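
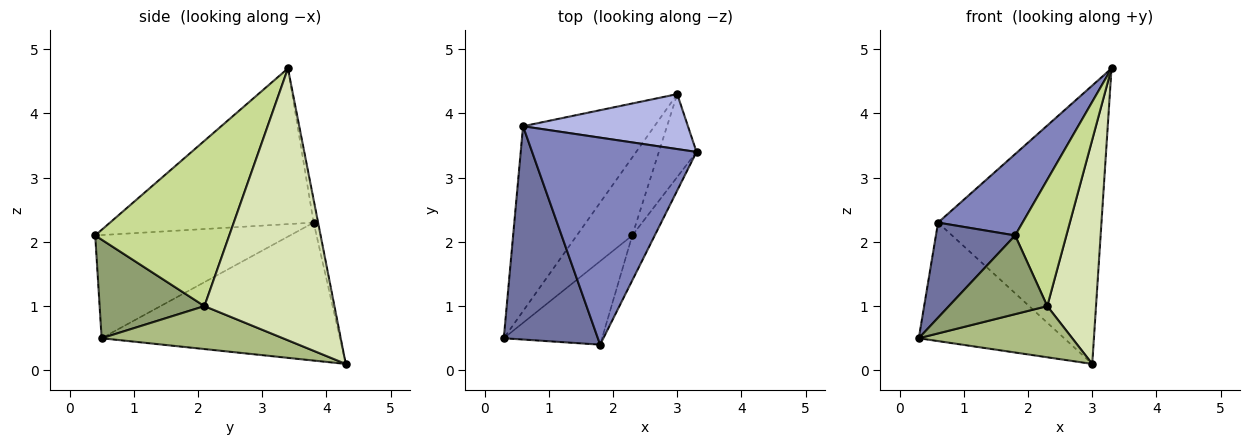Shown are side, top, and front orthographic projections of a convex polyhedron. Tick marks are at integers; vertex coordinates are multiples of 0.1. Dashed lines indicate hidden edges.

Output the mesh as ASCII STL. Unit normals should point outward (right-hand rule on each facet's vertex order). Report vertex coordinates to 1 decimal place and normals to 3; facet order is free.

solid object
 facet normal -0.708 -0.288 0.645
  outer loop
   vertex 0.6 3.8 2.3
   vertex 0.3 0.5 0.5
   vertex 1.8 0.4 2.1
  endloop
 endfacet
 facet normal -0.661 -0.274 0.698
  outer loop
   vertex 0.6 3.8 2.3
   vertex 1.8 0.4 2.1
   vertex 3.3 3.4 4.7
  endloop
 endfacet
 facet normal -0.662 0.404 -0.631
  outer loop
   vertex 0.6 3.8 2.3
   vertex 3.0 4.3 0.1
   vertex 0.3 0.5 0.5
  endloop
 endfacet
 facet normal -0.027 0.981 0.194
  outer loop
   vertex 0.6 3.8 2.3
   vertex 3.3 3.4 4.7
   vertex 3.0 4.3 0.1
  endloop
 endfacet
 facet normal 0.590 -0.554 -0.588
  outer loop
   vertex 2.3 2.1 1.0
   vertex 1.8 0.4 2.1
   vertex 0.3 0.5 0.5
  endloop
 endfacet
 facet normal 0.544 -0.460 -0.702
  outer loop
   vertex 2.3 2.1 1.0
   vertex 0.3 0.5 0.5
   vertex 3.0 4.3 0.1
  endloop
 endfacet
 facet normal 0.927 -0.354 -0.126
  outer loop
   vertex 2.3 2.1 1.0
   vertex 3.3 3.4 4.7
   vertex 1.8 0.4 2.1
  endloop
 endfacet
 facet normal 0.929 -0.348 -0.129
  outer loop
   vertex 2.3 2.1 1.0
   vertex 3.0 4.3 0.1
   vertex 3.3 3.4 4.7
  endloop
 endfacet
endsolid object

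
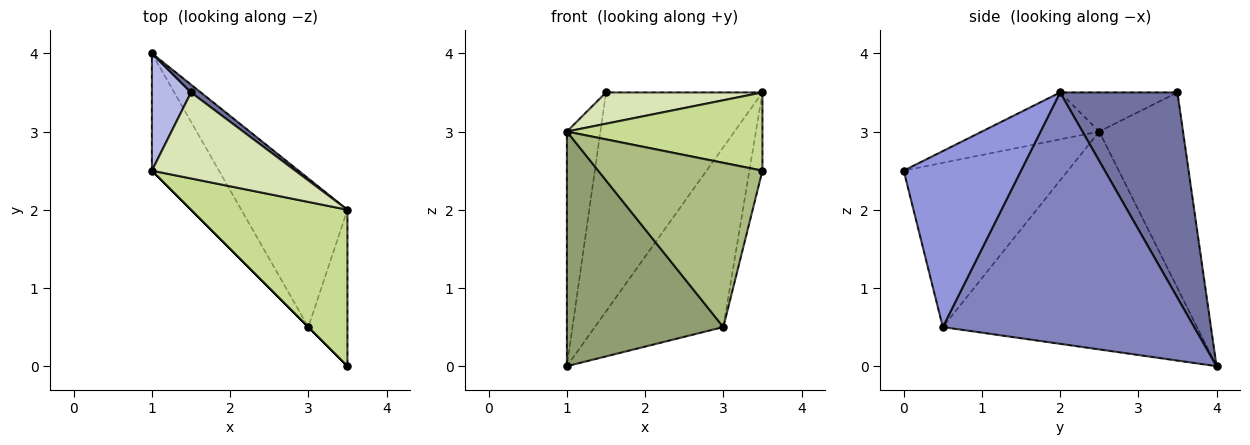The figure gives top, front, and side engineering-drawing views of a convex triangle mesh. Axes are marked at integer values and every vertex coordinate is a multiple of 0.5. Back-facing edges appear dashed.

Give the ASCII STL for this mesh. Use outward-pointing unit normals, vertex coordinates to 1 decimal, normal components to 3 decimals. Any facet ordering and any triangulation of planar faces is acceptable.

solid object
 facet normal 0.600 0.800 0.029
  outer loop
   vertex 3.5 2.0 3.5
   vertex 1.0 4.0 0.0
   vertex 1.5 3.5 3.5
  endloop
 endfacet
 facet normal 0.833 0.426 -0.352
  outer loop
   vertex 3.5 2.0 3.5
   vertex 3.0 0.5 0.5
   vertex 1.0 4.0 0.0
  endloop
 endfacet
 facet normal 0.970 0.108 -0.216
  outer loop
   vertex 3.5 2.0 3.5
   vertex 3.5 0.0 2.5
   vertex 3.0 0.5 0.5
  endloop
 endfacet
 facet normal -0.913 0.365 0.183
  outer loop
   vertex 1.0 2.5 3.0
   vertex 1.5 3.5 3.5
   vertex 1.0 4.0 0.0
  endloop
 endfacet
 facet normal -0.824 -0.507 -0.253
  outer loop
   vertex 1.0 2.5 3.0
   vertex 1.0 4.0 0.0
   vertex 3.0 0.5 0.5
  endloop
 endfacet
 facet normal -0.707 -0.707 0.000
  outer loop
   vertex 1.0 2.5 3.0
   vertex 3.0 0.5 0.5
   vertex 3.5 0.0 2.5
  endloop
 endfacet
 facet normal -0.259 -0.432 0.864
  outer loop
   vertex 1.0 2.5 3.0
   vertex 3.5 0.0 2.5
   vertex 3.5 2.0 3.5
  endloop
 endfacet
 facet normal -0.248 -0.331 0.910
  outer loop
   vertex 1.0 2.5 3.0
   vertex 3.5 2.0 3.5
   vertex 1.5 3.5 3.5
  endloop
 endfacet
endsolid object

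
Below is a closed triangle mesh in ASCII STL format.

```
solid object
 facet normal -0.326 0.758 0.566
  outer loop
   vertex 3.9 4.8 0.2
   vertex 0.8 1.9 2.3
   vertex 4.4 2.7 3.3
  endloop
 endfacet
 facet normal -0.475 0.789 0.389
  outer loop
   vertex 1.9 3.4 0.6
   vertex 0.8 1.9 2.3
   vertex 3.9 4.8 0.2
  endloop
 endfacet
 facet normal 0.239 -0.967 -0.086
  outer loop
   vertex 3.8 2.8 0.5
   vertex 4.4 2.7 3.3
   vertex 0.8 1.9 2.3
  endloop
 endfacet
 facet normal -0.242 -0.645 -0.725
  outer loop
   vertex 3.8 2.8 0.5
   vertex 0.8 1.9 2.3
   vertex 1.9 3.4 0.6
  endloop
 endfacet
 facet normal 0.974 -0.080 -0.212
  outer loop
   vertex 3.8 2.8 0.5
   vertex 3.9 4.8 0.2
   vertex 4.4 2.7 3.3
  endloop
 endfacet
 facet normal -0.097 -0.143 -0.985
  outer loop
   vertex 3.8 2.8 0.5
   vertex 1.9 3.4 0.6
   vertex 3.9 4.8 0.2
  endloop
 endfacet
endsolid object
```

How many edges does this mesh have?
9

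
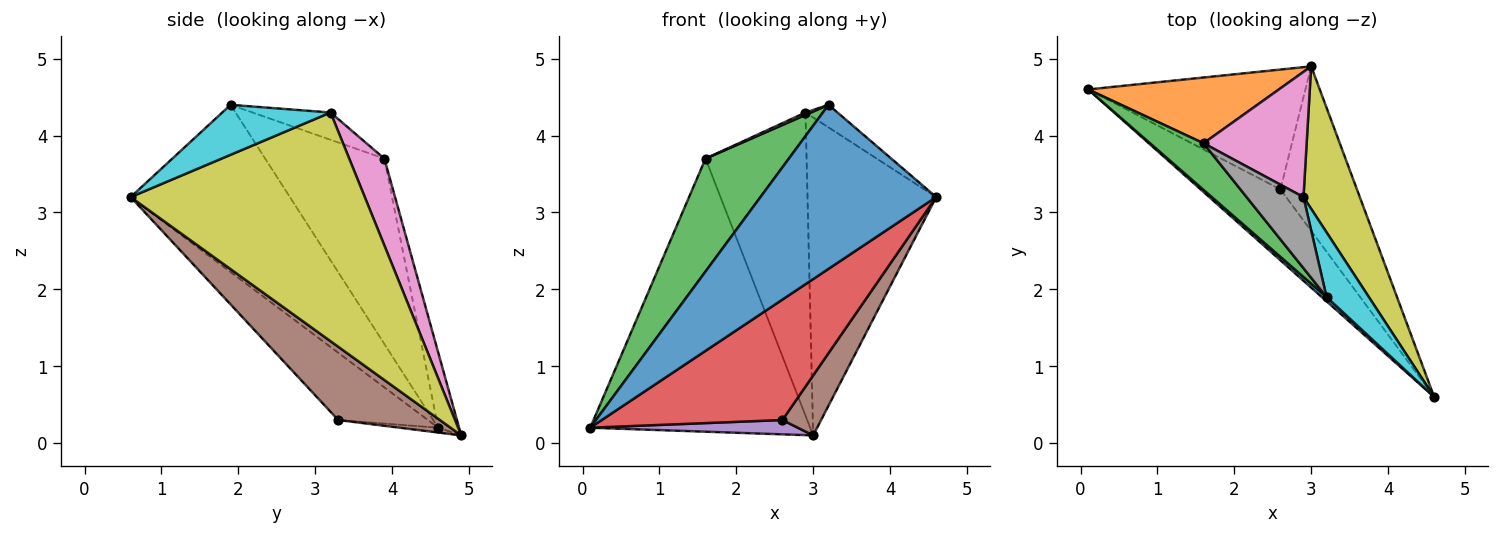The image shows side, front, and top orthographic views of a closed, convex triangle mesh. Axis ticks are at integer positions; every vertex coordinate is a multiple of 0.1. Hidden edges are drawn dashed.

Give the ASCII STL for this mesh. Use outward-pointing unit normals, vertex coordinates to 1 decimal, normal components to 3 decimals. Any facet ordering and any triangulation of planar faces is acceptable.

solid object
 facet normal -0.671 -0.741 0.019
  outer loop
   vertex 3.2 1.9 4.4
   vertex 0.1 4.6 0.2
   vertex 4.6 0.6 3.2
  endloop
 endfacet
 facet normal -0.092 0.968 0.233
  outer loop
   vertex 1.6 3.9 3.7
   vertex 3.0 4.9 0.1
   vertex 0.1 4.6 0.2
  endloop
 endfacet
 facet normal -0.798 -0.557 0.230
  outer loop
   vertex 1.6 3.9 3.7
   vertex 0.1 4.6 0.2
   vertex 3.2 1.9 4.4
  endloop
 endfacet
 facet normal -0.393 -0.792 -0.466
  outer loop
   vertex 2.6 3.3 0.3
   vertex 4.6 0.6 3.2
   vertex 0.1 4.6 0.2
  endloop
 endfacet
 facet normal -0.022 -0.119 -0.993
  outer loop
   vertex 2.6 3.3 0.3
   vertex 0.1 4.6 0.2
   vertex 3.0 4.9 0.1
  endloop
 endfacet
 facet normal 0.669 -0.255 -0.698
  outer loop
   vertex 2.6 3.3 0.3
   vertex 3.0 4.9 0.1
   vertex 4.6 0.6 3.2
  endloop
 endfacet
 facet normal 0.306 0.880 0.363
  outer loop
   vertex 2.9 3.2 4.3
   vertex 3.0 4.9 0.1
   vertex 1.6 3.9 3.7
  endloop
 endfacet
 facet normal -0.432 -0.030 0.901
  outer loop
   vertex 2.9 3.2 4.3
   vertex 1.6 3.9 3.7
   vertex 3.2 1.9 4.4
  endloop
 endfacet
 facet normal 0.857 0.471 0.211
  outer loop
   vertex 2.9 3.2 4.3
   vertex 4.6 0.6 3.2
   vertex 3.0 4.9 0.1
  endloop
 endfacet
 facet normal 0.745 0.220 0.630
  outer loop
   vertex 2.9 3.2 4.3
   vertex 3.2 1.9 4.4
   vertex 4.6 0.6 3.2
  endloop
 endfacet
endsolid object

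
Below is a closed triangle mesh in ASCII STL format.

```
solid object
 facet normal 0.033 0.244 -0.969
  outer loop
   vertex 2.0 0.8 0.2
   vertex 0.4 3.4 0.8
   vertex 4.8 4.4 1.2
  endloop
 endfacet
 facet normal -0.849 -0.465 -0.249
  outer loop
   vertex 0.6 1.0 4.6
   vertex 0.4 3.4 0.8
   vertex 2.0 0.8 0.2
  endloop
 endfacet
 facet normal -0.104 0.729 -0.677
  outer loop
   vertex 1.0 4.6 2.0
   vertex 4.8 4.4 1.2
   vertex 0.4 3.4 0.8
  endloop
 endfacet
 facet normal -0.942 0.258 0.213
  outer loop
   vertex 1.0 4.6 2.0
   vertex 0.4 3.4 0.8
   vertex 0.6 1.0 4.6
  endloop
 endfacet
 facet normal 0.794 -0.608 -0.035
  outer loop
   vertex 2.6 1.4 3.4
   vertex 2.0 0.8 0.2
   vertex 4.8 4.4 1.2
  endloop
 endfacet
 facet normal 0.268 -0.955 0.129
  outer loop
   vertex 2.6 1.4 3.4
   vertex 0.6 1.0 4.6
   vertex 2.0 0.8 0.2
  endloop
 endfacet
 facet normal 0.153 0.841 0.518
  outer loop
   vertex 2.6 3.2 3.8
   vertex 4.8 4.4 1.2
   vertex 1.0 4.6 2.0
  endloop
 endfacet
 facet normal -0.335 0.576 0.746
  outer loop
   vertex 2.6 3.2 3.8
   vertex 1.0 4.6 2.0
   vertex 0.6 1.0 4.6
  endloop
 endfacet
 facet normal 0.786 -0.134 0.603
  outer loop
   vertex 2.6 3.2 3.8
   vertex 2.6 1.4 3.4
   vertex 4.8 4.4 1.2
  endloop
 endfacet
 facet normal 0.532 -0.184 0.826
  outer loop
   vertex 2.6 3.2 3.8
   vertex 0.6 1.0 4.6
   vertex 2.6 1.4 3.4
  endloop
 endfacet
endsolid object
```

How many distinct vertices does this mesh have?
7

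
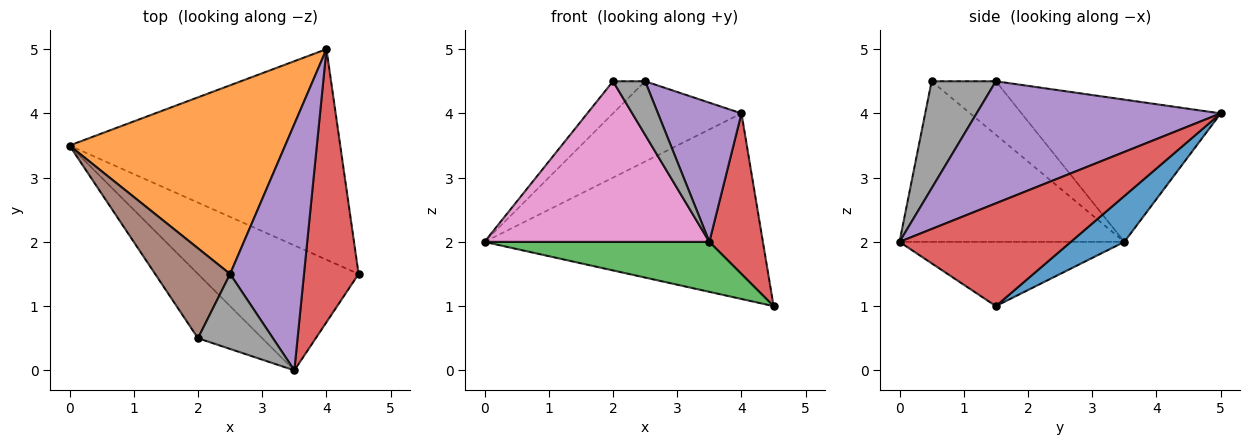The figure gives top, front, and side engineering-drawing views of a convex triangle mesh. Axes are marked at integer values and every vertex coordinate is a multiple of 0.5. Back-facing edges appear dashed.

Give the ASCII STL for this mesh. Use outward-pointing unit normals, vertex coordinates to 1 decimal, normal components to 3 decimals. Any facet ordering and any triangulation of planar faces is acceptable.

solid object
 facet normal 0.126 0.656 -0.744
  outer loop
   vertex 4.0 5.0 4.0
   vertex 4.5 1.5 1.0
   vertex 0.0 3.5 2.0
  endloop
 endfacet
 facet normal -0.519 0.335 0.787
  outer loop
   vertex 2.5 1.5 4.5
   vertex 4.0 5.0 4.0
   vertex 0.0 3.5 2.0
  endloop
 endfacet
 facet normal -0.348 -0.348 -0.870
  outer loop
   vertex 3.5 0.0 2.0
   vertex 0.0 3.5 2.0
   vertex 4.5 1.5 1.0
  endloop
 endfacet
 facet normal 0.851 -0.266 0.452
  outer loop
   vertex 3.5 0.0 2.0
   vertex 4.5 1.5 1.0
   vertex 4.0 5.0 4.0
  endloop
 endfacet
 facet normal 0.821 -0.281 0.497
  outer loop
   vertex 3.5 0.0 2.0
   vertex 4.0 5.0 4.0
   vertex 2.5 1.5 4.5
  endloop
 endfacet
 facet normal -0.558 0.279 0.781
  outer loop
   vertex 2.0 0.5 4.5
   vertex 2.5 1.5 4.5
   vertex 0.0 3.5 2.0
  endloop
 endfacet
 facet normal -0.680 -0.680 -0.272
  outer loop
   vertex 2.0 0.5 4.5
   vertex 0.0 3.5 2.0
   vertex 3.5 0.0 2.0
  endloop
 endfacet
 facet normal 0.758 -0.379 0.531
  outer loop
   vertex 2.0 0.5 4.5
   vertex 3.5 0.0 2.0
   vertex 2.5 1.5 4.5
  endloop
 endfacet
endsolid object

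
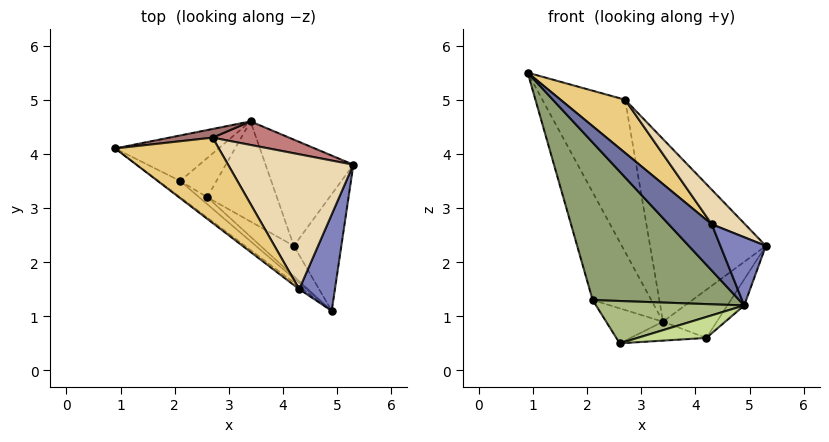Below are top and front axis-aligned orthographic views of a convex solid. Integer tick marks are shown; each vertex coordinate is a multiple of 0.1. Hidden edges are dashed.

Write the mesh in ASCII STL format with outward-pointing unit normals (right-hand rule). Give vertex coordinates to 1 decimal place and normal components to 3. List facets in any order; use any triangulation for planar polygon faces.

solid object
 facet normal -0.630 -0.775 -0.045
  outer loop
   vertex 4.3 1.5 2.7
   vertex 0.9 4.1 5.5
   vertex 4.9 1.1 1.2
  endloop
 endfacet
 facet normal 0.856 -0.299 0.422
  outer loop
   vertex 4.3 1.5 2.7
   vertex 4.9 1.1 1.2
   vertex 5.3 3.8 2.3
  endloop
 endfacet
 facet normal -0.669 0.685 -0.289
  outer loop
   vertex 2.1 3.5 1.3
   vertex 0.9 4.1 5.5
   vertex 3.4 4.6 0.9
  endloop
 endfacet
 facet normal -0.621 0.522 -0.584
  outer loop
   vertex 2.1 3.5 1.3
   vertex 3.4 4.6 0.9
   vertex 2.6 3.2 0.5
  endloop
 endfacet
 facet normal -0.650 -0.756 -0.078
  outer loop
   vertex 2.1 3.5 1.3
   vertex 4.9 1.1 1.2
   vertex 0.9 4.1 5.5
  endloop
 endfacet
 facet normal -0.648 -0.751 -0.123
  outer loop
   vertex 2.1 3.5 1.3
   vertex 2.6 3.2 0.5
   vertex 4.9 1.1 1.2
  endloop
 endfacet
 facet normal -0.259 -0.549 -0.795
  outer loop
   vertex 4.2 2.3 0.6
   vertex 4.9 1.1 1.2
   vertex 2.6 3.2 0.5
  endloop
 endfacet
 facet normal 0.164 0.183 -0.969
  outer loop
   vertex 4.2 2.3 0.6
   vertex 2.6 3.2 0.5
   vertex 3.4 4.6 0.9
  endloop
 endfacet
 facet normal 0.771 0.139 -0.622
  outer loop
   vertex 4.2 2.3 0.6
   vertex 5.3 3.8 2.3
   vertex 4.9 1.1 1.2
  endloop
 endfacet
 facet normal 0.645 0.315 -0.696
  outer loop
   vertex 4.2 2.3 0.6
   vertex 3.4 4.6 0.9
   vertex 5.3 3.8 2.3
  endloop
 endfacet
 facet normal 0.283 -0.507 0.814
  outer loop
   vertex 2.7 4.3 5.0
   vertex 0.9 4.1 5.5
   vertex 4.3 1.5 2.7
  endloop
 endfacet
 facet normal 0.692 -0.179 0.699
  outer loop
   vertex 2.7 4.3 5.0
   vertex 4.3 1.5 2.7
   vertex 5.3 3.8 2.3
  endloop
 endfacet
 facet normal -0.095 0.994 0.057
  outer loop
   vertex 2.7 4.3 5.0
   vertex 3.4 4.6 0.9
   vertex 0.9 4.1 5.5
  endloop
 endfacet
 facet normal 0.308 0.944 0.122
  outer loop
   vertex 2.7 4.3 5.0
   vertex 5.3 3.8 2.3
   vertex 3.4 4.6 0.9
  endloop
 endfacet
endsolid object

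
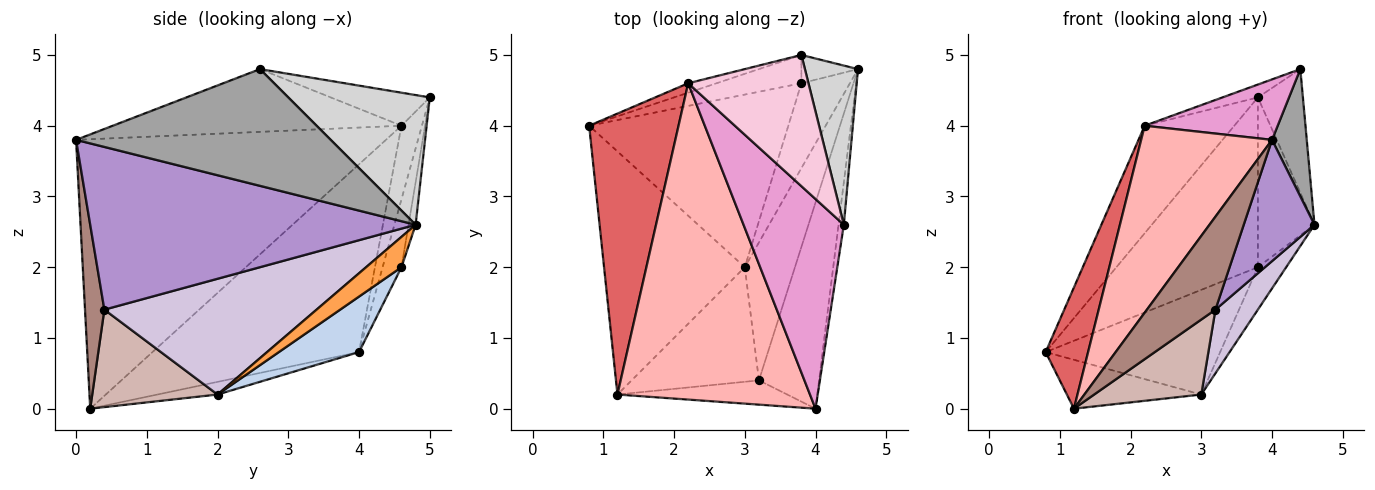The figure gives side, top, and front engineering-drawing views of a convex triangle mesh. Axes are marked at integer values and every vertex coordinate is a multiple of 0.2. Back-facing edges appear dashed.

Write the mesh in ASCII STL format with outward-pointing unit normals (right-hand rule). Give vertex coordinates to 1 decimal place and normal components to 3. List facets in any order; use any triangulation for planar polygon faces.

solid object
 facet normal -0.222 0.971 -0.085
  outer loop
   vertex 2.2 4.6 4.0
   vertex 3.8 5.0 4.4
   vertex 0.8 4.0 0.8
  endloop
 endfacet
 facet normal 0.232 0.504 -0.832
  outer loop
   vertex 3.8 4.6 2.0
   vertex 3.0 2.0 0.2
   vertex 0.8 4.0 0.8
  endloop
 endfacet
 facet normal 0.488 0.390 -0.781
  outer loop
   vertex 3.8 4.6 2.0
   vertex 4.6 4.8 2.6
   vertex 3.0 2.0 0.2
  endloop
 endfacet
 facet normal -0.130 0.978 -0.163
  outer loop
   vertex 3.8 4.6 2.0
   vertex 0.8 4.0 0.8
   vertex 3.8 5.0 4.4
  endloop
 endfacet
 facet normal -0.122 0.979 -0.163
  outer loop
   vertex 3.8 4.6 2.0
   vertex 3.8 5.0 4.4
   vertex 4.6 4.8 2.6
  endloop
 endfacet
 facet normal -0.088 0.196 -0.977
  outer loop
   vertex 1.2 0.2 0.0
   vertex 0.8 4.0 0.8
   vertex 3.0 2.0 0.2
  endloop
 endfacet
 facet normal -0.888 -0.182 0.423
  outer loop
   vertex 1.2 0.2 0.0
   vertex 2.2 4.6 4.0
   vertex 0.8 4.0 0.8
  endloop
 endfacet
 facet normal -0.769 -0.325 0.550
  outer loop
   vertex 1.2 0.2 0.0
   vertex 4.0 0.0 3.8
   vertex 2.2 4.6 4.0
  endloop
 endfacet
 facet normal 0.919 -0.200 -0.340
  outer loop
   vertex 3.2 0.4 1.4
   vertex 4.6 4.8 2.6
   vertex 4.0 0.0 3.8
  endloop
 endfacet
 facet normal 0.902 -0.180 -0.391
  outer loop
   vertex 3.2 0.4 1.4
   vertex 3.0 2.0 0.2
   vertex 4.6 4.8 2.6
  endloop
 endfacet
 facet normal 0.264 -0.933 -0.243
  outer loop
   vertex 3.2 0.4 1.4
   vertex 4.0 0.0 3.8
   vertex 1.2 0.2 0.0
  endloop
 endfacet
 facet normal 0.539 -0.461 -0.705
  outer loop
   vertex 3.2 0.4 1.4
   vertex 1.2 0.2 0.0
   vertex 3.0 2.0 0.2
  endloop
 endfacet
 facet normal -0.515 -0.237 0.823
  outer loop
   vertex 4.4 2.6 4.8
   vertex 2.2 4.6 4.0
   vertex 4.0 0.0 3.8
  endloop
 endfacet
 facet normal -0.264 0.094 0.960
  outer loop
   vertex 4.4 2.6 4.8
   vertex 3.8 5.0 4.4
   vertex 2.2 4.6 4.0
  endloop
 endfacet
 facet normal 0.990 -0.135 -0.045
  outer loop
   vertex 4.4 2.6 4.8
   vertex 4.0 0.0 3.8
   vertex 4.6 4.8 2.6
  endloop
 endfacet
 facet normal 0.888 0.282 0.363
  outer loop
   vertex 4.4 2.6 4.8
   vertex 4.6 4.8 2.6
   vertex 3.8 5.0 4.4
  endloop
 endfacet
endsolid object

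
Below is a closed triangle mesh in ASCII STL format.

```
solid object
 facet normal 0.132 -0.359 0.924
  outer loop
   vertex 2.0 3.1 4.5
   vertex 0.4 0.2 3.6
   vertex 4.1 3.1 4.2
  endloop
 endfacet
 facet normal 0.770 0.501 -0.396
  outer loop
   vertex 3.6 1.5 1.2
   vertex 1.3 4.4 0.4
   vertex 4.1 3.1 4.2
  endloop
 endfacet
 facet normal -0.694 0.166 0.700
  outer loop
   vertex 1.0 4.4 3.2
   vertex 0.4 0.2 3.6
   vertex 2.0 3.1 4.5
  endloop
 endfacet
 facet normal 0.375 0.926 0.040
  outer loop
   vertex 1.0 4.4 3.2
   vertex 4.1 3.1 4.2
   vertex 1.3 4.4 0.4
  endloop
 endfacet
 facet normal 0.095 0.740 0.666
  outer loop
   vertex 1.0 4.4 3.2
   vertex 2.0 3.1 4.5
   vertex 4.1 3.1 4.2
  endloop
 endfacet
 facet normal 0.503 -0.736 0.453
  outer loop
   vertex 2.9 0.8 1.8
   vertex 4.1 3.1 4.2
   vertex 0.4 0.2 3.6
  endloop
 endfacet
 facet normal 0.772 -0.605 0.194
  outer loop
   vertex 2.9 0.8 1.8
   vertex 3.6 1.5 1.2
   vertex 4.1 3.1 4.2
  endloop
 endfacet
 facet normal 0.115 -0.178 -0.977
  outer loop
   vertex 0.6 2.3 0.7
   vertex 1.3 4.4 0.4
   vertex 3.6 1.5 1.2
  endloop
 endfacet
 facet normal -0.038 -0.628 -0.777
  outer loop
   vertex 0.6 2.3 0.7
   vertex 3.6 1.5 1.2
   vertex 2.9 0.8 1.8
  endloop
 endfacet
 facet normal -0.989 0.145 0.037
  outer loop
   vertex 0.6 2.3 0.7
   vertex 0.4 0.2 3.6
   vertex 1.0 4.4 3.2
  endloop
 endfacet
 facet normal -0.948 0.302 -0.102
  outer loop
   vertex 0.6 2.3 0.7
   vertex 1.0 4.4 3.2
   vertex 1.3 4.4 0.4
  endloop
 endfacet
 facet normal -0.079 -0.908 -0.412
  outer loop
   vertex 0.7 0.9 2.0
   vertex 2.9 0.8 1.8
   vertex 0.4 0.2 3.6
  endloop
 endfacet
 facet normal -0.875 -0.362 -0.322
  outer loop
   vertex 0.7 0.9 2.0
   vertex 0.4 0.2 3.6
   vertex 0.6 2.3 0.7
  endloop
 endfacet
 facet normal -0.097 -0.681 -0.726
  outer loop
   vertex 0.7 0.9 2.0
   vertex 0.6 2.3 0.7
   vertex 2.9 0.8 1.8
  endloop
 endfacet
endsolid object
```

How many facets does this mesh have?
14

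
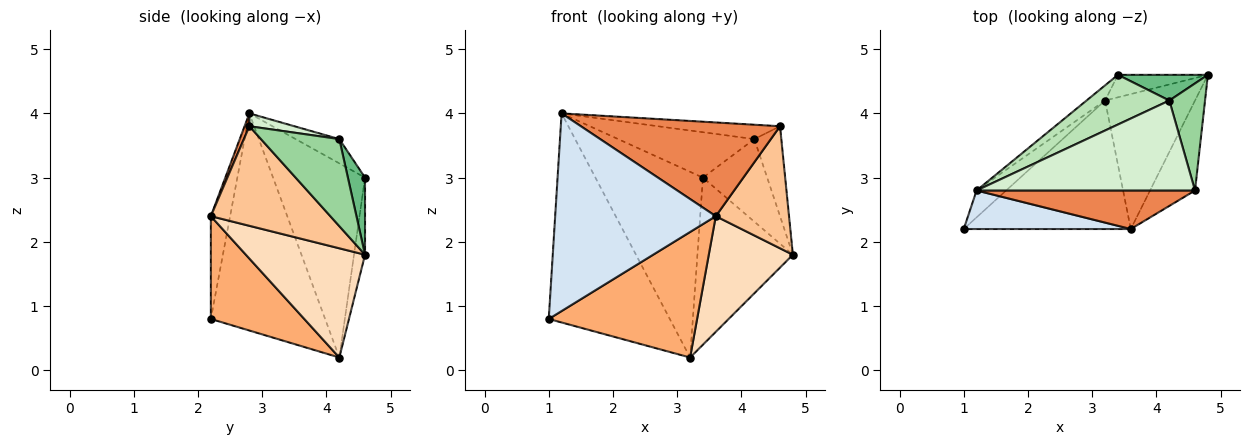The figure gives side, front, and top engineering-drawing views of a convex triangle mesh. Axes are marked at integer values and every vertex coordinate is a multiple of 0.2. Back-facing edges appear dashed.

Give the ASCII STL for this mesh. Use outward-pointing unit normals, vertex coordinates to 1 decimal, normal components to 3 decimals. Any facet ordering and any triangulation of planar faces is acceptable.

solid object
 facet normal -0.114 0.985 -0.133
  outer loop
   vertex 3.2 4.2 0.2
   vertex 3.4 4.6 3.0
   vertex 4.8 4.6 1.8
  endloop
 endfacet
 facet normal -0.684 0.724 -0.093
  outer loop
   vertex 3.2 4.2 0.2
   vertex 1.0 2.2 0.8
   vertex 1.2 2.8 4.0
  endloop
 endfacet
 facet normal -0.649 0.758 -0.062
  outer loop
   vertex 3.2 4.2 0.2
   vertex 1.2 2.8 4.0
   vertex 3.4 4.6 3.0
  endloop
 endfacet
 facet normal -0.117 -0.975 0.190
  outer loop
   vertex 3.6 2.2 2.4
   vertex 1.2 2.8 4.0
   vertex 1.0 2.2 0.8
  endloop
 endfacet
 facet normal 0.022 -0.925 0.380
  outer loop
   vertex 3.6 2.2 2.4
   vertex 4.6 2.8 3.8
   vertex 1.2 2.8 4.0
  endloop
 endfacet
 facet normal 0.403 -0.640 -0.655
  outer loop
   vertex 3.6 2.2 2.4
   vertex 1.0 2.2 0.8
   vertex 3.2 4.2 0.2
  endloop
 endfacet
 facet normal 0.796 -0.488 -0.359
  outer loop
   vertex 3.6 2.2 2.4
   vertex 4.8 4.6 1.8
   vertex 4.6 2.8 3.8
  endloop
 endfacet
 facet normal 0.678 -0.478 -0.558
  outer loop
   vertex 3.6 2.2 2.4
   vertex 3.2 4.2 0.2
   vertex 4.8 4.6 1.8
  endloop
 endfacet
 facet normal 0.247 0.925 0.288
  outer loop
   vertex 4.2 4.2 3.6
   vertex 4.8 4.6 1.8
   vertex 3.4 4.6 3.0
  endloop
 endfacet
 facet normal 0.882 0.304 0.361
  outer loop
   vertex 4.2 4.2 3.6
   vertex 4.6 2.8 3.8
   vertex 4.8 4.6 1.8
  endloop
 endfacet
 facet normal -0.211 0.659 0.722
  outer loop
   vertex 4.2 4.2 3.6
   vertex 3.4 4.6 3.0
   vertex 1.2 2.8 4.0
  endloop
 endfacet
 facet normal 0.058 0.157 0.986
  outer loop
   vertex 4.2 4.2 3.6
   vertex 1.2 2.8 4.0
   vertex 4.6 2.8 3.8
  endloop
 endfacet
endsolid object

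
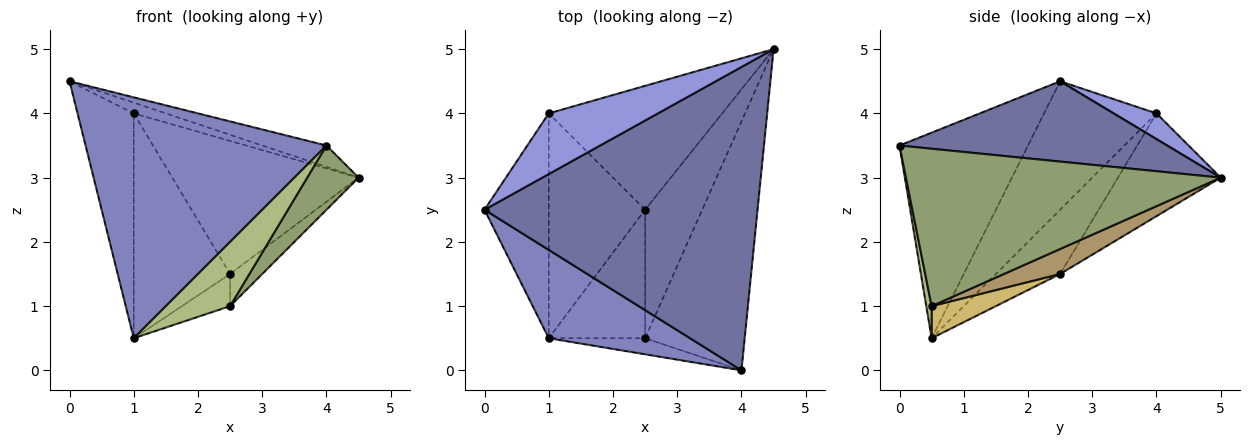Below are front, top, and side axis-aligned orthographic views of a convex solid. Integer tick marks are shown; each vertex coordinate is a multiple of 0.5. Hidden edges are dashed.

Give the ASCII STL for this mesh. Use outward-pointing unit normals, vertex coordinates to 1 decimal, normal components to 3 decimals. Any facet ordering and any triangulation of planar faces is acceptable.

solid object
 facet normal 0.282 0.068 0.957
  outer loop
   vertex 4.0 0.0 3.5
   vertex 4.5 5.0 3.0
   vertex 0.0 2.5 4.5
  endloop
 endfacet
 facet normal -0.448 -0.840 0.308
  outer loop
   vertex 1.0 0.5 0.5
   vertex 4.0 0.0 3.5
   vertex 0.0 2.5 4.5
  endloop
 endfacet
 facet normal 0.226 0.169 0.959
  outer loop
   vertex 1.0 4.0 4.0
   vertex 0.0 2.5 4.5
   vertex 4.5 5.0 3.0
  endloop
 endfacet
 facet normal -0.816 0.408 -0.408
  outer loop
   vertex 1.0 4.0 4.0
   vertex 1.0 0.5 0.5
   vertex 0.0 2.5 4.5
  endloop
 endfacet
 facet normal 0.837 -0.137 -0.530
  outer loop
   vertex 2.5 0.5 1.0
   vertex 4.5 5.0 3.0
   vertex 4.0 0.0 3.5
  endloop
 endfacet
 facet normal 0.081 -0.967 -0.242
  outer loop
   vertex 2.5 0.5 1.0
   vertex 4.0 0.0 3.5
   vertex 1.0 0.5 0.5
  endloop
 endfacet
 facet normal -0.374 0.679 -0.632
  outer loop
   vertex 2.5 2.5 1.5
   vertex 1.0 4.0 4.0
   vertex 4.5 5.0 3.0
  endloop
 endfacet
 facet normal -0.426 0.640 -0.640
  outer loop
   vertex 2.5 2.5 1.5
   vertex 1.0 0.5 0.5
   vertex 1.0 4.0 4.0
  endloop
 endfacet
 facet normal 0.391 0.223 -0.893
  outer loop
   vertex 2.5 2.5 1.5
   vertex 4.5 5.0 3.0
   vertex 2.5 0.5 1.0
  endloop
 endfacet
 facet normal 0.308 0.231 -0.923
  outer loop
   vertex 2.5 2.5 1.5
   vertex 2.5 0.5 1.0
   vertex 1.0 0.5 0.5
  endloop
 endfacet
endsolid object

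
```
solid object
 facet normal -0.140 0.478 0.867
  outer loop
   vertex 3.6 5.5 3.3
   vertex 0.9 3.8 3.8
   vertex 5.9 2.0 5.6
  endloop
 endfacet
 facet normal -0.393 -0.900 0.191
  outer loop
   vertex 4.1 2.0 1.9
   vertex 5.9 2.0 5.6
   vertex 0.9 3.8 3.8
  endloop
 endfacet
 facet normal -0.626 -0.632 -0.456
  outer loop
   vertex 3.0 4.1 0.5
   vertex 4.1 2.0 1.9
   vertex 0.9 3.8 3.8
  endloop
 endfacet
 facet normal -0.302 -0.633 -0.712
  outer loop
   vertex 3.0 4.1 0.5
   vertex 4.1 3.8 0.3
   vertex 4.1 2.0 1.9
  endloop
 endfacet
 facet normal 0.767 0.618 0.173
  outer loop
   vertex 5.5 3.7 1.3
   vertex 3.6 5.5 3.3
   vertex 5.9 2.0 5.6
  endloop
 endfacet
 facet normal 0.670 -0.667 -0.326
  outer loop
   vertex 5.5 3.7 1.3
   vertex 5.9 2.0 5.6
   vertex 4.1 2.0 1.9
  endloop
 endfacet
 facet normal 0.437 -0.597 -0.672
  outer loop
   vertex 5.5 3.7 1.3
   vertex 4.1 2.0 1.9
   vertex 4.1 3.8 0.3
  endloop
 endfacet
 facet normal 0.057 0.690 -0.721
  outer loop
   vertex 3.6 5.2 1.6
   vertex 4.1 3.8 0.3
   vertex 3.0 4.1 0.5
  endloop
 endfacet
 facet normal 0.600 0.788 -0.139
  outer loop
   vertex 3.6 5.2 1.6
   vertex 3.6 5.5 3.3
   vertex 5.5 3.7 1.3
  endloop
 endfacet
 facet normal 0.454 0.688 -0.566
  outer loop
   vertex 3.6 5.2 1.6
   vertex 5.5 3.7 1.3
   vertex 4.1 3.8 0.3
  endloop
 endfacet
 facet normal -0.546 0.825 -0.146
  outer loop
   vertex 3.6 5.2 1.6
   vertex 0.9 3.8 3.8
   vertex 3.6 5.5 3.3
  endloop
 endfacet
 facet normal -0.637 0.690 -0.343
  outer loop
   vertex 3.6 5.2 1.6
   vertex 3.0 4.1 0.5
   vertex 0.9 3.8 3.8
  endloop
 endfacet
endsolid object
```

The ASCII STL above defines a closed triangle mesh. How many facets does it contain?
12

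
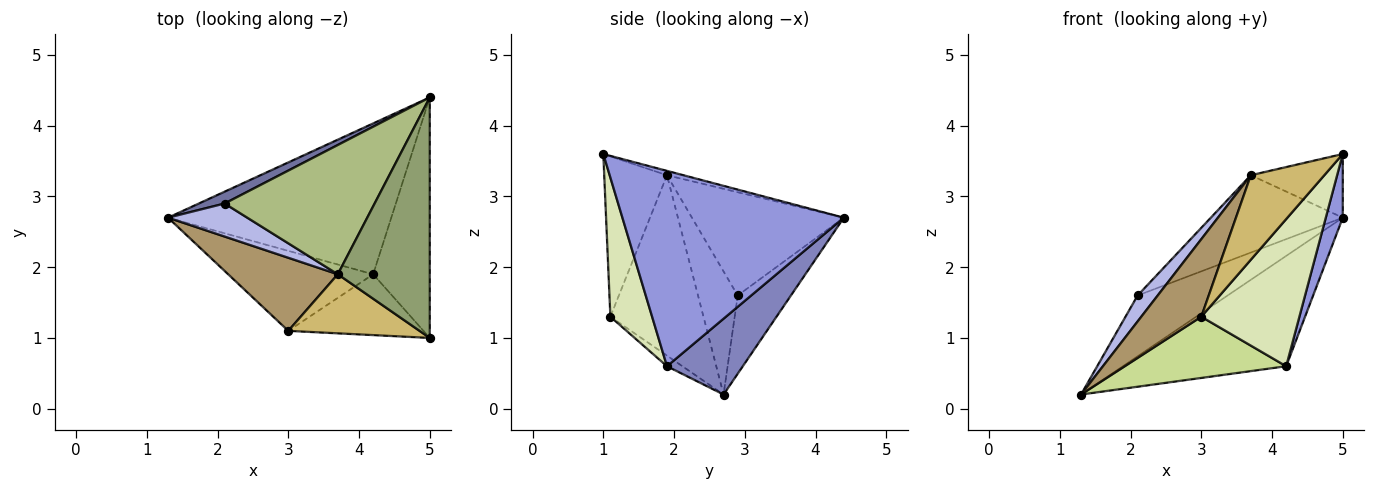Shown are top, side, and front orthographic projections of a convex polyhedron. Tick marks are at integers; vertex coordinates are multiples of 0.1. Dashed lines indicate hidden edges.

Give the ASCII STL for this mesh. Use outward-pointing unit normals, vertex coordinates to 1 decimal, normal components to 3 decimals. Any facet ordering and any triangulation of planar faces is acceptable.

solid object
 facet normal -0.502 0.849 0.166
  outer loop
   vertex 2.1 2.9 1.6
   vertex 5.0 4.4 2.7
   vertex 1.3 2.7 0.2
  endloop
 endfacet
 facet normal 0.264 0.569 -0.778
  outer loop
   vertex 4.2 1.9 0.6
   vertex 1.3 2.7 0.2
   vertex 5.0 4.4 2.7
  endloop
 endfacet
 facet normal 0.958 -0.073 -0.277
  outer loop
   vertex 4.2 1.9 0.6
   vertex 5.0 4.4 2.7
   vertex 5.0 1.0 3.6
  endloop
 endfacet
 facet normal -0.774 -0.391 0.498
  outer loop
   vertex 3.7 1.9 3.3
   vertex 2.1 2.9 1.6
   vertex 1.3 2.7 0.2
  endloop
 endfacet
 facet normal -0.046 0.256 0.966
  outer loop
   vertex 3.7 1.9 3.3
   vertex 5.0 1.0 3.6
   vertex 5.0 4.4 2.7
  endloop
 endfacet
 facet normal -0.509 0.442 0.739
  outer loop
   vertex 3.7 1.9 3.3
   vertex 5.0 4.4 2.7
   vertex 2.1 2.9 1.6
  endloop
 endfacet
 facet normal -0.058 -0.607 -0.793
  outer loop
   vertex 3.0 1.1 1.3
   vertex 1.3 2.7 0.2
   vertex 4.2 1.9 0.6
  endloop
 endfacet
 facet normal 0.366 -0.860 -0.356
  outer loop
   vertex 3.0 1.1 1.3
   vertex 4.2 1.9 0.6
   vertex 5.0 1.0 3.6
  endloop
 endfacet
 facet normal -0.748 -0.482 0.455
  outer loop
   vertex 3.0 1.1 1.3
   vertex 3.7 1.9 3.3
   vertex 1.3 2.7 0.2
  endloop
 endfacet
 facet normal -0.573 -0.672 0.469
  outer loop
   vertex 3.0 1.1 1.3
   vertex 5.0 1.0 3.6
   vertex 3.7 1.9 3.3
  endloop
 endfacet
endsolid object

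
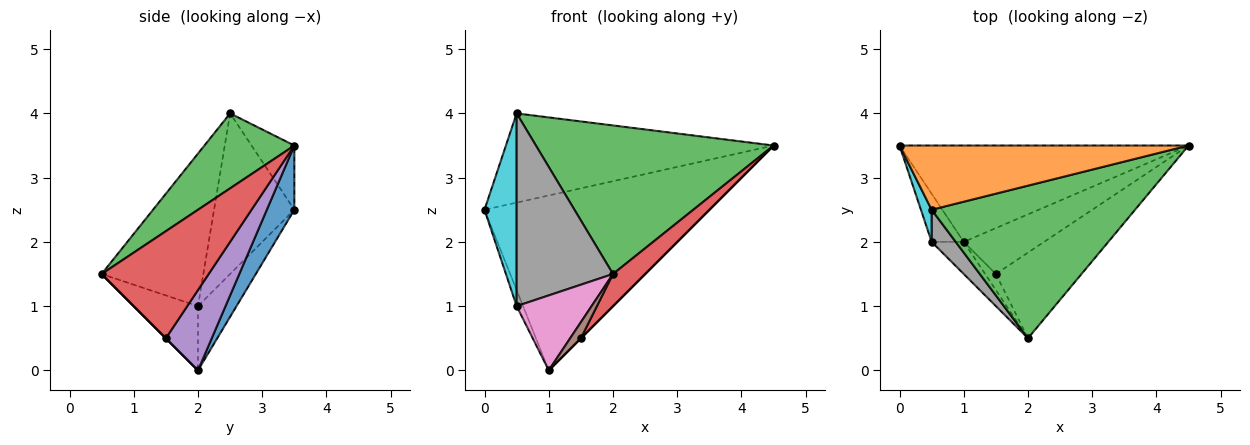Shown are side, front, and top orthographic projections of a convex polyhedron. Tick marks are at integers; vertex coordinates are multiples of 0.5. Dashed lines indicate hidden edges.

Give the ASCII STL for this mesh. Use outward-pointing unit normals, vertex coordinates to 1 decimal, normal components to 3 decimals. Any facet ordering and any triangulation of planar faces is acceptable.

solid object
 facet normal 0.107 0.871 -0.480
  outer loop
   vertex 1.0 2.0 0.0
   vertex 0.0 3.5 2.5
   vertex 4.5 3.5 3.5
  endloop
 endfacet
 facet normal -0.129 0.805 0.579
  outer loop
   vertex 0.5 2.5 4.0
   vertex 4.5 3.5 3.5
   vertex 0.0 3.5 2.5
  endloop
 endfacet
 facet normal 0.255 -0.675 0.693
  outer loop
   vertex 0.5 2.5 4.0
   vertex 2.0 0.5 1.5
   vertex 4.5 3.5 3.5
  endloop
 endfacet
 facet normal 0.760 -0.228 -0.608
  outer loop
   vertex 1.5 1.5 0.5
   vertex 4.5 3.5 3.5
   vertex 2.0 0.5 1.5
  endloop
 endfacet
 facet normal 0.707 0.000 -0.707
  outer loop
   vertex 1.5 1.5 0.5
   vertex 1.0 2.0 0.0
   vertex 4.5 3.5 3.5
  endloop
 endfacet
 facet normal 0.000 -0.707 -0.707
  outer loop
   vertex 1.5 1.5 0.5
   vertex 2.0 0.5 1.5
   vertex 1.0 2.0 0.0
  endloop
 endfacet
 facet normal -0.619 -0.722 -0.309
  outer loop
   vertex 0.5 2.0 1.0
   vertex 1.0 2.0 0.0
   vertex 2.0 0.5 1.5
  endloop
 endfacet
 facet normal -0.721 -0.683 0.114
  outer loop
   vertex 0.5 2.0 1.0
   vertex 2.0 0.5 1.5
   vertex 0.5 2.5 4.0
  endloop
 endfacet
 facet normal -0.885 0.147 -0.442
  outer loop
   vertex 0.5 2.0 1.0
   vertex 0.0 3.5 2.5
   vertex 1.0 2.0 0.0
  endloop
 endfacet
 facet normal -0.927 -0.371 0.062
  outer loop
   vertex 0.5 2.0 1.0
   vertex 0.5 2.5 4.0
   vertex 0.0 3.5 2.5
  endloop
 endfacet
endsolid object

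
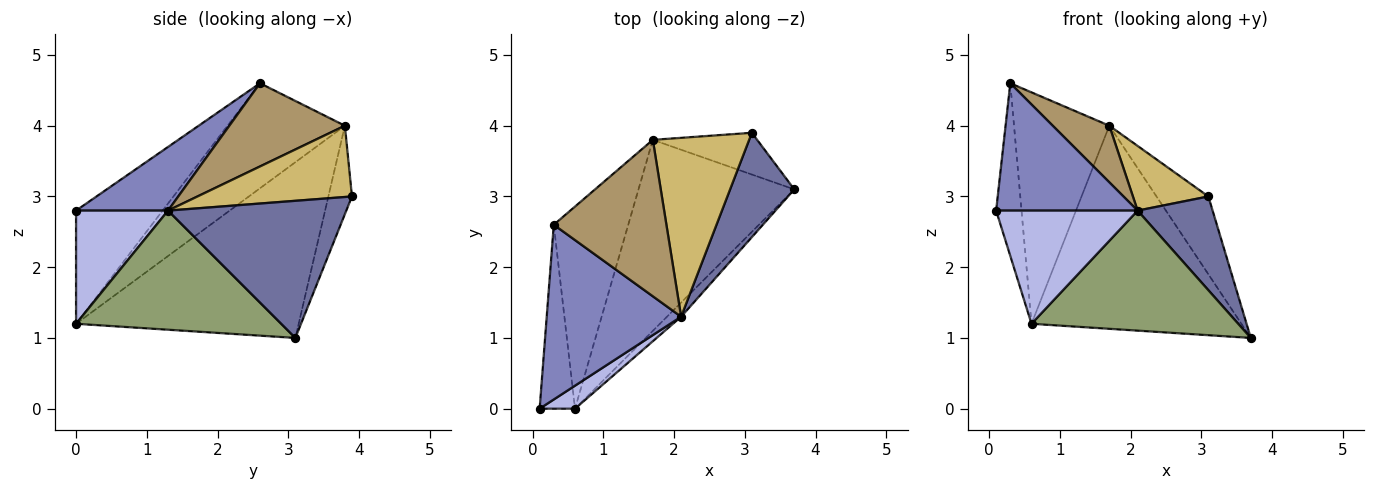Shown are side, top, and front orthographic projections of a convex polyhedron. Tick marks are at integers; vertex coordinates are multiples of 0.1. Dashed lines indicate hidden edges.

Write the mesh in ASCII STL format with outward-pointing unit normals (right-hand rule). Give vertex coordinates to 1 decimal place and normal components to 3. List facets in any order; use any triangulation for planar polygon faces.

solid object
 facet normal 0.846 -0.356 0.396
  outer loop
   vertex 2.1 1.3 2.8
   vertex 3.7 3.1 1.0
   vertex 3.1 3.9 3.0
  endloop
 endfacet
 facet normal 0.358 -0.550 0.755
  outer loop
   vertex 2.1 1.3 2.8
   vertex 0.3 2.6 4.6
   vertex 0.1 0.0 2.8
  endloop
 endfacet
 facet normal -0.919 0.270 -0.287
  outer loop
   vertex 0.6 0.0 1.2
   vertex 0.1 0.0 2.8
   vertex 0.3 2.6 4.6
  endloop
 endfacet
 facet normal 0.537 -0.827 0.168
  outer loop
   vertex 0.6 0.0 1.2
   vertex 2.1 1.3 2.8
   vertex 0.1 0.0 2.8
  endloop
 endfacet
 facet normal 0.702 -0.707 -0.083
  outer loop
   vertex 0.6 0.0 1.2
   vertex 3.7 3.1 1.0
   vertex 2.1 1.3 2.8
  endloop
 endfacet
 facet normal -0.372 0.818 -0.439
  outer loop
   vertex 1.7 3.8 4.0
   vertex 3.1 3.9 3.0
   vertex 3.7 3.1 1.0
  endloop
 endfacet
 facet normal -0.611 0.576 -0.542
  outer loop
   vertex 1.7 3.8 4.0
   vertex 3.7 3.1 1.0
   vertex 0.6 0.0 1.2
  endloop
 endfacet
 facet normal -0.680 0.552 -0.482
  outer loop
   vertex 1.7 3.8 4.0
   vertex 0.6 0.0 1.2
   vertex 0.3 2.6 4.6
  endloop
 endfacet
 facet normal 0.570 -0.279 0.772
  outer loop
   vertex 1.7 3.8 4.0
   vertex 0.3 2.6 4.6
   vertex 2.1 1.3 2.8
  endloop
 endfacet
 facet normal 0.571 -0.279 0.772
  outer loop
   vertex 1.7 3.8 4.0
   vertex 2.1 1.3 2.8
   vertex 3.1 3.9 3.0
  endloop
 endfacet
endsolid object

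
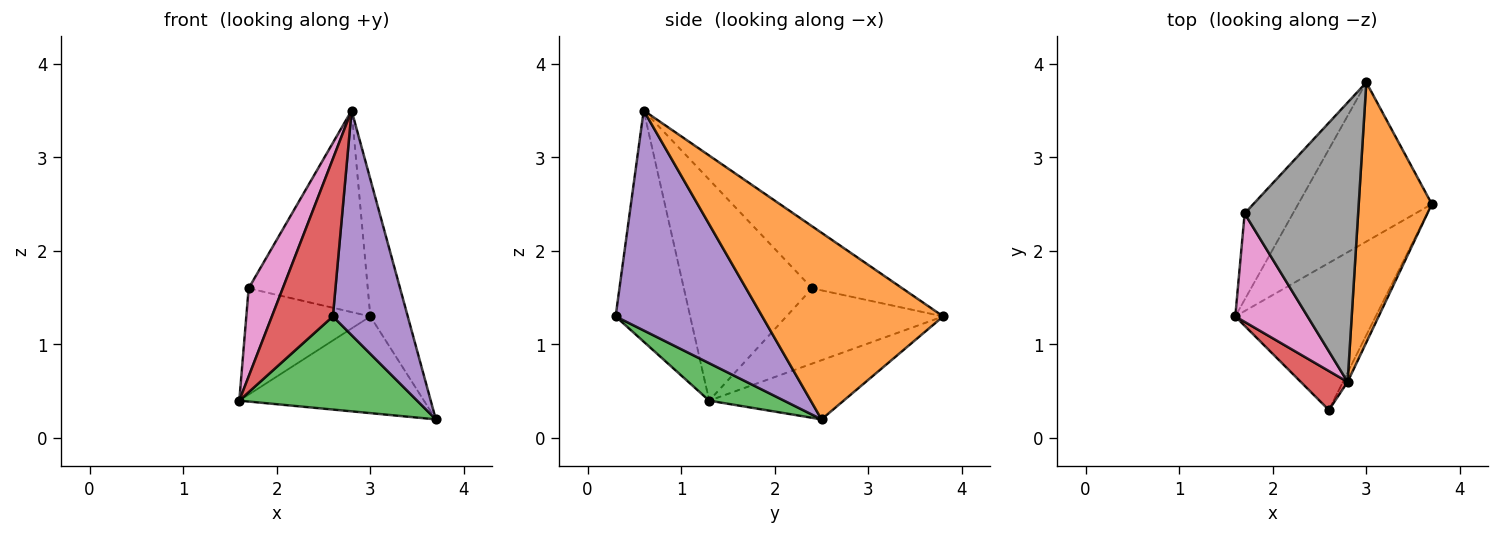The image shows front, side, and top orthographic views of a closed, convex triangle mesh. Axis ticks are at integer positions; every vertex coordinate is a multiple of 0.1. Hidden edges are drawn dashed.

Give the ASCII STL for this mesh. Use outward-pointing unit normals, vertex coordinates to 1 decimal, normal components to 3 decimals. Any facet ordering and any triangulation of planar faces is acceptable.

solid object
 facet normal -0.354 0.486 -0.799
  outer loop
   vertex 3.0 3.8 1.3
   vertex 3.7 2.5 0.2
   vertex 1.6 1.3 0.4
  endloop
 endfacet
 facet normal 0.914 0.189 0.358
  outer loop
   vertex 2.8 0.6 3.5
   vertex 3.7 2.5 0.2
   vertex 3.0 3.8 1.3
  endloop
 endfacet
 facet normal 0.220 -0.522 -0.824
  outer loop
   vertex 2.6 0.3 1.3
   vertex 1.6 1.3 0.4
   vertex 3.7 2.5 0.2
  endloop
 endfacet
 facet normal -0.765 -0.625 0.155
  outer loop
   vertex 2.6 0.3 1.3
   vertex 2.8 0.6 3.5
   vertex 1.6 1.3 0.4
  endloop
 endfacet
 facet normal 0.890 -0.455 -0.019
  outer loop
   vertex 2.6 0.3 1.3
   vertex 3.7 2.5 0.2
   vertex 2.8 0.6 3.5
  endloop
 endfacet
 facet normal -0.701 0.554 -0.450
  outer loop
   vertex 1.7 2.4 1.6
   vertex 3.0 3.8 1.3
   vertex 1.6 1.3 0.4
  endloop
 endfacet
 facet normal -0.921 -0.245 0.301
  outer loop
   vertex 1.7 2.4 1.6
   vertex 1.6 1.3 0.4
   vertex 2.8 0.6 3.5
  endloop
 endfacet
 facet normal -0.405 0.535 0.741
  outer loop
   vertex 1.7 2.4 1.6
   vertex 2.8 0.6 3.5
   vertex 3.0 3.8 1.3
  endloop
 endfacet
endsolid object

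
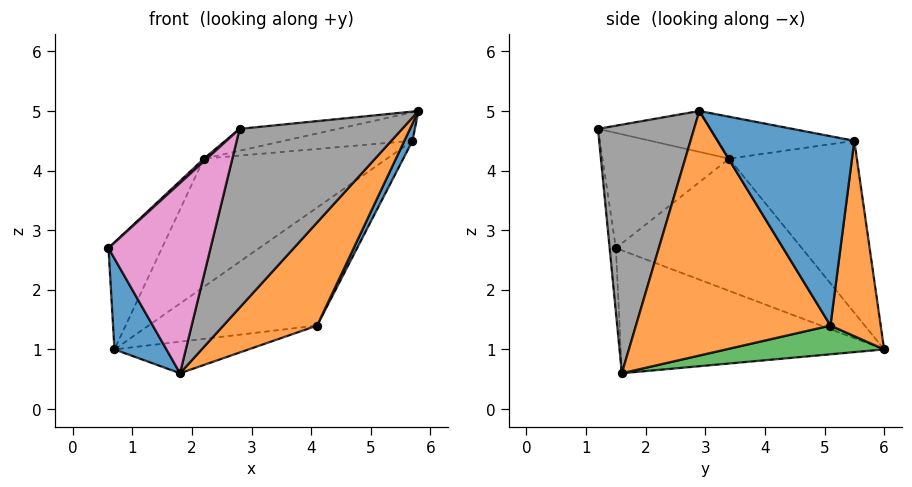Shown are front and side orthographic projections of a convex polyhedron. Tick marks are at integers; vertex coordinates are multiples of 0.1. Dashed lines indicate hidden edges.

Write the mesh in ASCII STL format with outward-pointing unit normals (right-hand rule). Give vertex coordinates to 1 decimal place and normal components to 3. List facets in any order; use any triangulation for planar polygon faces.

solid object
 facet normal -0.852 -0.168 -0.495
  outer loop
   vertex 1.8 1.6 0.6
   vertex 0.6 1.5 2.7
   vertex 0.7 6.0 1.0
  endloop
 endfacet
 facet normal 0.741 -0.357 -0.568
  outer loop
   vertex 4.1 5.1 1.4
   vertex 5.8 2.9 5.0
   vertex 1.8 1.6 0.6
  endloop
 endfacet
 facet normal 0.149 0.126 -0.981
  outer loop
   vertex 4.1 5.1 1.4
   vertex 1.8 1.6 0.6
   vertex 0.7 6.0 1.0
  endloop
 endfacet
 facet normal -0.797 0.229 0.559
  outer loop
   vertex 2.2 3.4 4.2
   vertex 0.7 6.0 1.0
   vertex 0.6 1.5 2.7
  endloop
 endfacet
 facet normal -0.674 -0.016 0.739
  outer loop
   vertex 2.8 1.2 4.7
   vertex 2.2 3.4 4.2
   vertex 0.6 1.5 2.7
  endloop
 endfacet
 facet normal -0.192 0.168 0.967
  outer loop
   vertex 2.8 1.2 4.7
   vertex 5.8 2.9 5.0
   vertex 2.2 3.4 4.2
  endloop
 endfacet
 facet normal -0.061 -0.995 -0.082
  outer loop
   vertex 2.8 1.2 4.7
   vertex 0.6 1.5 2.7
   vertex 1.8 1.6 0.6
  endloop
 endfacet
 facet normal 0.498 -0.843 -0.204
  outer loop
   vertex 2.8 1.2 4.7
   vertex 1.8 1.6 0.6
   vertex 5.8 2.9 5.0
  endloop
 endfacet
 facet normal -0.190 0.178 0.965
  outer loop
   vertex 5.7 5.5 4.5
   vertex 2.2 3.4 4.2
   vertex 5.8 2.9 5.0
  endloop
 endfacet
 facet normal -0.418 0.599 0.683
  outer loop
   vertex 5.7 5.5 4.5
   vertex 0.7 6.0 1.0
   vertex 2.2 3.4 4.2
  endloop
 endfacet
 facet normal 0.890 -0.053 -0.453
  outer loop
   vertex 5.7 5.5 4.5
   vertex 5.8 2.9 5.0
   vertex 4.1 5.1 1.4
  endloop
 endfacet
 facet normal 0.276 0.925 -0.262
  outer loop
   vertex 5.7 5.5 4.5
   vertex 4.1 5.1 1.4
   vertex 0.7 6.0 1.0
  endloop
 endfacet
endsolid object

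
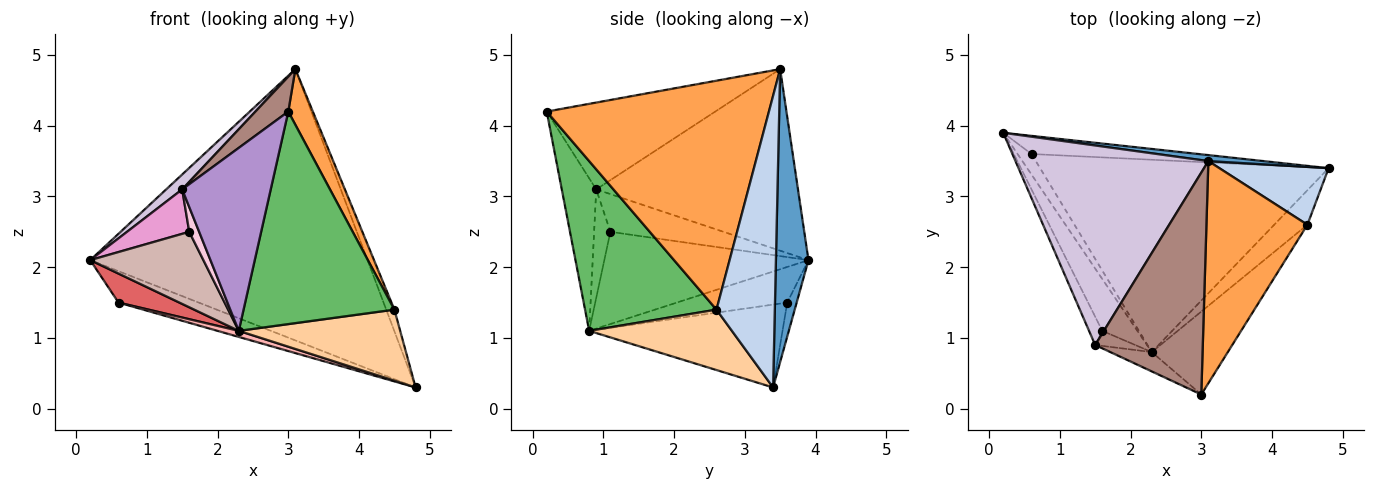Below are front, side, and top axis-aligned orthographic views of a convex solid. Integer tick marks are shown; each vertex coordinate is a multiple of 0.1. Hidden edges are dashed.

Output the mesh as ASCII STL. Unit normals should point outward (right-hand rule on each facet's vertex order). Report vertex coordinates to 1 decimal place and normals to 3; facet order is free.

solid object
 facet normal 0.117 0.993 0.022
  outer loop
   vertex 3.1 3.5 4.8
   vertex 4.8 3.4 0.3
   vertex 0.2 3.9 2.1
  endloop
 endfacet
 facet normal 0.928 0.130 0.348
  outer loop
   vertex 4.5 2.6 1.4
   vertex 4.8 3.4 0.3
   vertex 3.1 3.5 4.8
  endloop
 endfacet
 facet normal 0.910 -0.101 0.401
  outer loop
   vertex 4.5 2.6 1.4
   vertex 3.1 3.5 4.8
   vertex 3.0 0.2 4.2
  endloop
 endfacet
 facet normal 0.623 -0.704 -0.342
  outer loop
   vertex 4.5 2.6 1.4
   vertex 2.3 0.8 1.1
   vertex 4.8 3.4 0.3
  endloop
 endfacet
 facet normal 0.630 -0.723 -0.282
  outer loop
   vertex 4.5 2.6 1.4
   vertex 3.0 0.2 4.2
   vertex 2.3 0.8 1.1
  endloop
 endfacet
 facet normal -0.101 0.861 -0.498
  outer loop
   vertex 0.6 3.6 1.5
   vertex 0.2 3.9 2.1
   vertex 4.8 3.4 0.3
  endloop
 endfacet
 facet normal -0.829 -0.457 -0.324
  outer loop
   vertex 0.6 3.6 1.5
   vertex 2.3 0.8 1.1
   vertex 0.2 3.9 2.1
  endloop
 endfacet
 facet normal -0.276 -0.030 -0.961
  outer loop
   vertex 0.6 3.6 1.5
   vertex 4.8 3.4 0.3
   vertex 2.3 0.8 1.1
  endloop
 endfacet
 facet normal -0.361 -0.927 -0.098
  outer loop
   vertex 1.5 0.9 3.1
   vertex 2.3 0.8 1.1
   vertex 3.0 0.2 4.2
  endloop
 endfacet
 facet normal -0.684 -0.054 0.727
  outer loop
   vertex 1.5 0.9 3.1
   vertex 3.1 3.5 4.8
   vertex 0.2 3.9 2.1
  endloop
 endfacet
 facet normal -0.623 -0.122 0.773
  outer loop
   vertex 1.5 0.9 3.1
   vertex 3.0 0.2 4.2
   vertex 3.1 3.5 4.8
  endloop
 endfacet
 facet normal -0.830 -0.460 -0.316
  outer loop
   vertex 1.6 1.1 2.5
   vertex 0.2 3.9 2.1
   vertex 2.3 0.8 1.1
  endloop
 endfacet
 facet normal -0.838 -0.461 -0.293
  outer loop
   vertex 1.6 1.1 2.5
   vertex 1.5 0.9 3.1
   vertex 0.2 3.9 2.1
  endloop
 endfacet
 facet normal -0.815 -0.496 -0.301
  outer loop
   vertex 1.6 1.1 2.5
   vertex 2.3 0.8 1.1
   vertex 1.5 0.9 3.1
  endloop
 endfacet
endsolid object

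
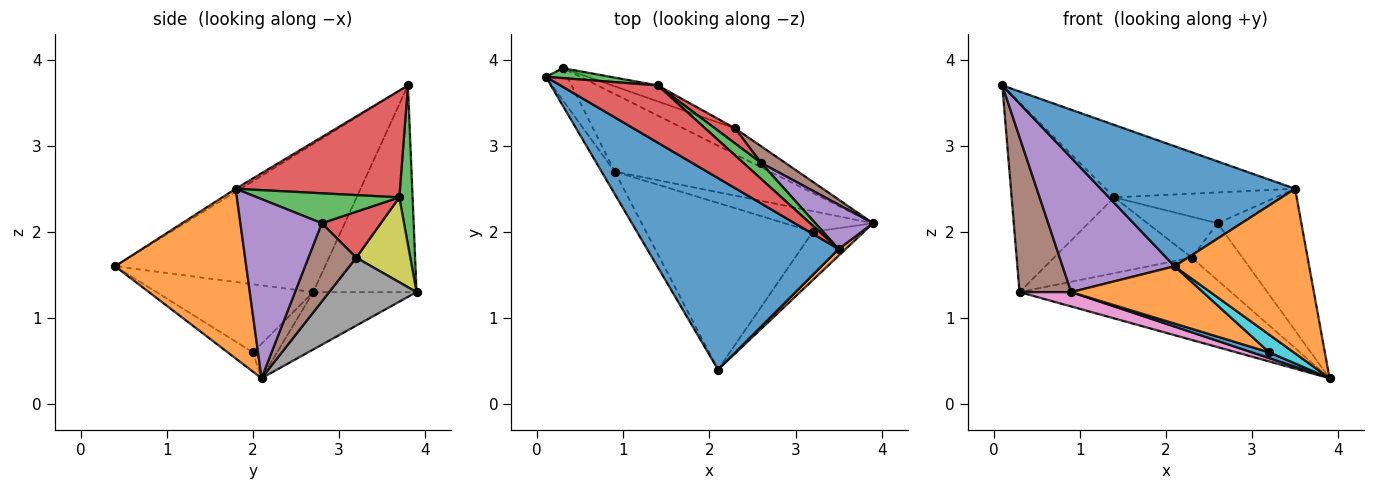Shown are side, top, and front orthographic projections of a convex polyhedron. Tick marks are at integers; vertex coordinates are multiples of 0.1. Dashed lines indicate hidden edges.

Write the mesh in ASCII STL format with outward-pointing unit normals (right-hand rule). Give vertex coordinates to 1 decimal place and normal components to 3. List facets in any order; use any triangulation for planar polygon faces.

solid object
 facet normal -0.013 -0.531 0.847
  outer loop
   vertex 3.5 1.8 2.5
   vertex 0.1 3.8 3.7
   vertex 2.1 0.4 1.6
  endloop
 endfacet
 facet normal 0.697 -0.716 0.029
  outer loop
   vertex 3.5 1.8 2.5
   vertex 2.1 0.4 1.6
   vertex 3.9 2.1 0.3
  endloop
 endfacet
 facet normal 0.128 0.990 0.052
  outer loop
   vertex 1.4 3.7 2.4
   vertex 0.3 3.9 1.3
   vertex 0.1 3.8 3.7
  endloop
 endfacet
 facet normal 0.563 0.649 0.513
  outer loop
   vertex 1.4 3.7 2.4
   vertex 0.1 3.8 3.7
   vertex 3.5 1.8 2.5
  endloop
 endfacet
 facet normal -0.880 -0.469 -0.078
  outer loop
   vertex 0.9 2.7 1.3
   vertex 2.1 0.4 1.6
   vertex 0.1 3.8 3.7
  endloop
 endfacet
 facet normal -0.891 -0.445 -0.093
  outer loop
   vertex 0.9 2.7 1.3
   vertex 0.1 3.8 3.7
   vertex 0.3 3.9 1.3
  endloop
 endfacet
 facet normal -0.342 -0.171 -0.924
  outer loop
   vertex 0.9 2.7 1.3
   vertex 0.3 3.9 1.3
   vertex 3.9 2.1 0.3
  endloop
 endfacet
 facet normal 0.366 0.888 -0.279
  outer loop
   vertex 2.3 3.2 1.7
   vertex 3.9 2.1 0.3
   vertex 0.3 3.9 1.3
  endloop
 endfacet
 facet normal 0.358 0.914 -0.192
  outer loop
   vertex 2.3 3.2 1.7
   vertex 0.3 3.9 1.3
   vertex 1.4 3.7 2.4
  endloop
 endfacet
 facet normal -0.333 -0.324 -0.885
  outer loop
   vertex 3.2 2.0 0.6
   vertex 3.9 2.1 0.3
   vertex 2.1 0.4 1.6
  endloop
 endfacet
 facet normal -0.351 -0.251 -0.902
  outer loop
   vertex 3.2 2.0 0.6
   vertex 0.9 2.7 1.3
   vertex 3.9 2.1 0.3
  endloop
 endfacet
 facet normal -0.361 -0.303 -0.882
  outer loop
   vertex 3.2 2.0 0.6
   vertex 2.1 0.4 1.6
   vertex 0.9 2.7 1.3
  endloop
 endfacet
 facet normal 0.615 0.699 0.364
  outer loop
   vertex 2.6 2.8 2.1
   vertex 1.4 3.7 2.4
   vertex 3.5 1.8 2.5
  endloop
 endfacet
 facet normal 0.620 0.736 0.271
  outer loop
   vertex 2.6 2.8 2.1
   vertex 2.3 3.2 1.7
   vertex 1.4 3.7 2.4
  endloop
 endfacet
 facet normal 0.680 0.700 0.219
  outer loop
   vertex 2.6 2.8 2.1
   vertex 3.5 1.8 2.5
   vertex 3.9 2.1 0.3
  endloop
 endfacet
 facet normal 0.671 0.711 0.208
  outer loop
   vertex 2.6 2.8 2.1
   vertex 3.9 2.1 0.3
   vertex 2.3 3.2 1.7
  endloop
 endfacet
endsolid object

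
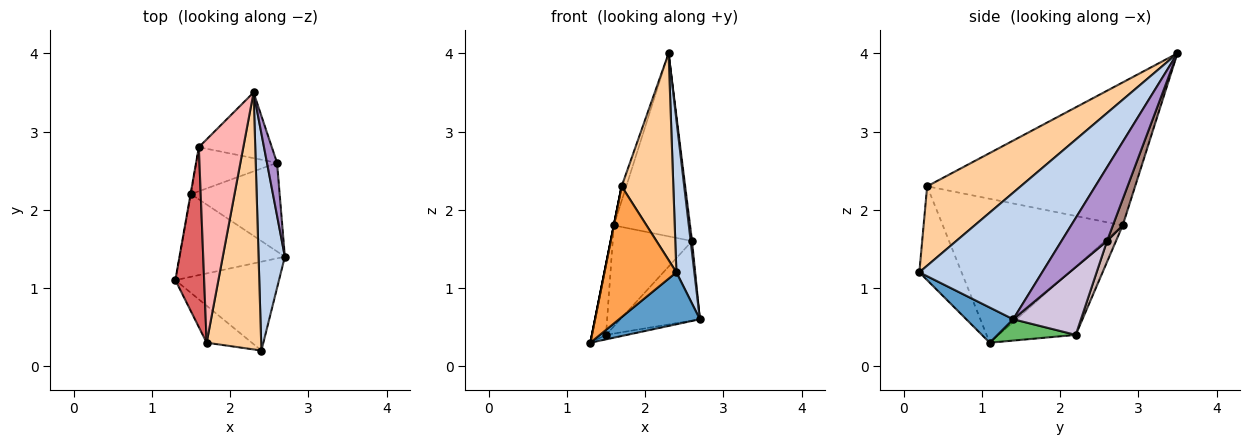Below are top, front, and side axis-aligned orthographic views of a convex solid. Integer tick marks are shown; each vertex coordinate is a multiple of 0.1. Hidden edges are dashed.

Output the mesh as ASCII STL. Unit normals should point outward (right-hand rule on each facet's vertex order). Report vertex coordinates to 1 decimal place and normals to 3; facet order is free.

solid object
 facet normal 0.281 -0.484 -0.828
  outer loop
   vertex 2.4 0.2 1.2
   vertex 1.3 1.1 0.3
   vertex 2.7 1.4 0.6
  endloop
 endfacet
 facet normal 0.969 -0.142 0.201
  outer loop
   vertex 2.4 0.2 1.2
   vertex 2.7 1.4 0.6
   vertex 2.3 3.5 4.0
  endloop
 endfacet
 facet normal -0.492 -0.838 -0.237
  outer loop
   vertex 1.7 0.3 2.3
   vertex 1.3 1.1 0.3
   vertex 2.4 0.2 1.2
  endloop
 endfacet
 facet normal 0.750 -0.414 0.515
  outer loop
   vertex 1.7 0.3 2.3
   vertex 2.4 0.2 1.2
   vertex 2.3 3.5 4.0
  endloop
 endfacet
 facet normal 0.198 0.053 -0.979
  outer loop
   vertex 1.5 2.2 0.4
   vertex 2.7 1.4 0.6
   vertex 1.3 1.1 0.3
  endloop
 endfacet
 facet normal -0.984 0.179 -0.007
  outer loop
   vertex 1.6 2.8 1.8
   vertex 1.5 2.2 0.4
   vertex 1.3 1.1 0.3
  endloop
 endfacet
 facet normal -0.981 0.000 0.196
  outer loop
   vertex 1.6 2.8 1.8
   vertex 1.3 1.1 0.3
   vertex 1.7 0.3 2.3
  endloop
 endfacet
 facet normal -0.955 0.021 0.297
  outer loop
   vertex 1.6 2.8 1.8
   vertex 1.7 0.3 2.3
   vertex 2.3 3.5 4.0
  endloop
 endfacet
 facet normal 0.990 -0.030 0.135
  outer loop
   vertex 2.6 2.6 1.6
   vertex 2.3 3.5 4.0
   vertex 2.7 1.4 0.6
  endloop
 endfacet
 facet normal 0.495 0.580 -0.647
  outer loop
   vertex 2.6 2.6 1.6
   vertex 2.7 1.4 0.6
   vertex 1.5 2.2 0.4
  endloop
 endfacet
 facet normal 0.120 0.934 -0.335
  outer loop
   vertex 2.6 2.6 1.6
   vertex 1.6 2.8 1.8
   vertex 2.3 3.5 4.0
  endloop
 endfacet
 facet normal 0.103 0.912 -0.398
  outer loop
   vertex 2.6 2.6 1.6
   vertex 1.5 2.2 0.4
   vertex 1.6 2.8 1.8
  endloop
 endfacet
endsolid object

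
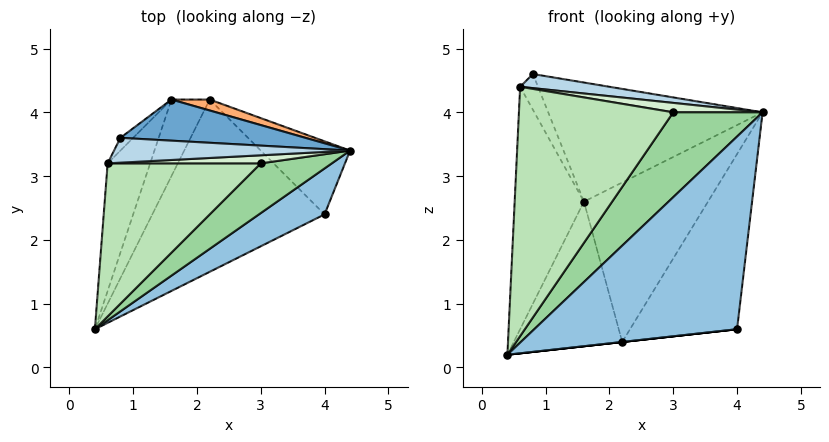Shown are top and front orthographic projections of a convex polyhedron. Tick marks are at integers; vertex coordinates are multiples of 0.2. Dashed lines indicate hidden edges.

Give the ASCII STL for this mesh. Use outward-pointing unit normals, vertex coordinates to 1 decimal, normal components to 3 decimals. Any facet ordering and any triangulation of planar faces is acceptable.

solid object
 facet normal 0.106 0.940 0.324
  outer loop
   vertex 0.8 3.6 4.6
   vertex 4.4 3.4 4.0
   vertex 1.6 4.2 2.6
  endloop
 endfacet
 facet normal 0.418 -0.884 0.211
  outer loop
   vertex 4.0 2.4 0.6
   vertex 4.4 3.4 4.0
   vertex 0.4 0.6 0.2
  endloop
 endfacet
 facet normal 0.117 -0.490 0.864
  outer loop
   vertex 0.6 3.2 4.4
   vertex 4.4 3.4 4.0
   vertex 0.8 3.6 4.6
  endloop
 endfacet
 facet normal -0.865 0.444 -0.234
  outer loop
   vertex 0.6 3.2 4.4
   vertex 1.6 4.2 2.6
   vertex 0.4 0.6 0.2
  endloop
 endfacet
 facet normal -0.840 0.511 -0.183
  outer loop
   vertex 0.6 3.2 4.4
   vertex 0.8 3.6 4.6
   vertex 1.6 4.2 2.6
  endloop
 endfacet
 facet normal 0.243 0.968 0.066
  outer loop
   vertex 2.2 4.2 0.4
   vertex 1.6 4.2 2.6
   vertex 4.4 3.4 4.0
  endloop
 endfacet
 facet normal 0.695 0.664 -0.277
  outer loop
   vertex 2.2 4.2 0.4
   vertex 4.4 3.4 4.0
   vertex 4.0 2.4 0.6
  endloop
 endfacet
 facet normal -0.864 0.445 -0.236
  outer loop
   vertex 2.2 4.2 0.4
   vertex 0.4 0.6 0.2
   vertex 1.6 4.2 2.6
  endloop
 endfacet
 facet normal 0.110 0.000 -0.994
  outer loop
   vertex 2.2 4.2 0.4
   vertex 4.0 2.4 0.6
   vertex 0.4 0.6 0.2
  endloop
 endfacet
 facet normal 0.122 -0.856 0.502
  outer loop
   vertex 3.0 3.2 4.0
   vertex 0.4 0.6 0.2
   vertex 4.4 3.4 4.0
  endloop
 endfacet
 facet normal 0.087 -0.849 0.521
  outer loop
   vertex 3.0 3.2 4.0
   vertex 0.6 3.2 4.4
   vertex 0.4 0.6 0.2
  endloop
 endfacet
 facet normal 0.108 -0.755 0.647
  outer loop
   vertex 3.0 3.2 4.0
   vertex 4.4 3.4 4.0
   vertex 0.6 3.2 4.4
  endloop
 endfacet
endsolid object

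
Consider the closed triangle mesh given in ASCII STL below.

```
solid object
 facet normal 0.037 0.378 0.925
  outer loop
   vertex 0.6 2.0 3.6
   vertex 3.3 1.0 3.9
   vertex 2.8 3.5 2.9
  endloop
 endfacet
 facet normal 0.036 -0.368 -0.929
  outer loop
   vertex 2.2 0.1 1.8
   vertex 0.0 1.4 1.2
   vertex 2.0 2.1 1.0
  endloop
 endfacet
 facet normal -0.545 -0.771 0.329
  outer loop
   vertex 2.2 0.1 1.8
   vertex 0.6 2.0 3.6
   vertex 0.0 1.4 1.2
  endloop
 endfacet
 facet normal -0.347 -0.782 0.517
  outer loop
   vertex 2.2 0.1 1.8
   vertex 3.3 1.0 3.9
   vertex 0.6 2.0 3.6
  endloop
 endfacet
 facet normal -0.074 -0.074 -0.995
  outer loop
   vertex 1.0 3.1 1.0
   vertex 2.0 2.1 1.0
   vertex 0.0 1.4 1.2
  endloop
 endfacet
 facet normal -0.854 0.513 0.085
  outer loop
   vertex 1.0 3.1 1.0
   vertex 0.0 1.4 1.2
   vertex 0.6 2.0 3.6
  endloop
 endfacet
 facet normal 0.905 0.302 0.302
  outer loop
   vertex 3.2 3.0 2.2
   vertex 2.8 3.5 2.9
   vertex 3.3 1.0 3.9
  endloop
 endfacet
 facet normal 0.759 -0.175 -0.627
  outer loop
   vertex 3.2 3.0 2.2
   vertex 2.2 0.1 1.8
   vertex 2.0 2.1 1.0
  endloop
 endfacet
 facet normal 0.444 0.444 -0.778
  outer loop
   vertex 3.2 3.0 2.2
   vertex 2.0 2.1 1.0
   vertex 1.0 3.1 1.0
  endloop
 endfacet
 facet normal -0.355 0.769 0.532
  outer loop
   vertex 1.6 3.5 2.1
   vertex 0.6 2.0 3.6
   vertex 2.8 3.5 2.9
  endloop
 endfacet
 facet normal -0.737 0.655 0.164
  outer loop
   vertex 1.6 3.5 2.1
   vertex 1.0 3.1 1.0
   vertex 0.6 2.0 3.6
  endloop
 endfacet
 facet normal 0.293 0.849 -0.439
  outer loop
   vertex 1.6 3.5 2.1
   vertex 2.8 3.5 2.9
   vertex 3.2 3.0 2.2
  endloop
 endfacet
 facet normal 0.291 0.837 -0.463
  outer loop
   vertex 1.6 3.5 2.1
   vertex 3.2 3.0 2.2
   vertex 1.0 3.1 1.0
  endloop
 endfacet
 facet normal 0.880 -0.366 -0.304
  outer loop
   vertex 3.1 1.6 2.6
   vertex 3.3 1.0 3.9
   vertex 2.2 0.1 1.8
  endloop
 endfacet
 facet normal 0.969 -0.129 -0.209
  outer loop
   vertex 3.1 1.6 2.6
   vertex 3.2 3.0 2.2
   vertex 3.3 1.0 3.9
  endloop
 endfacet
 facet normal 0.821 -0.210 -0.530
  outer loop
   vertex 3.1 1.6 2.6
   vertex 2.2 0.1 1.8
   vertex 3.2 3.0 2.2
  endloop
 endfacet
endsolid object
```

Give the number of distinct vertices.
10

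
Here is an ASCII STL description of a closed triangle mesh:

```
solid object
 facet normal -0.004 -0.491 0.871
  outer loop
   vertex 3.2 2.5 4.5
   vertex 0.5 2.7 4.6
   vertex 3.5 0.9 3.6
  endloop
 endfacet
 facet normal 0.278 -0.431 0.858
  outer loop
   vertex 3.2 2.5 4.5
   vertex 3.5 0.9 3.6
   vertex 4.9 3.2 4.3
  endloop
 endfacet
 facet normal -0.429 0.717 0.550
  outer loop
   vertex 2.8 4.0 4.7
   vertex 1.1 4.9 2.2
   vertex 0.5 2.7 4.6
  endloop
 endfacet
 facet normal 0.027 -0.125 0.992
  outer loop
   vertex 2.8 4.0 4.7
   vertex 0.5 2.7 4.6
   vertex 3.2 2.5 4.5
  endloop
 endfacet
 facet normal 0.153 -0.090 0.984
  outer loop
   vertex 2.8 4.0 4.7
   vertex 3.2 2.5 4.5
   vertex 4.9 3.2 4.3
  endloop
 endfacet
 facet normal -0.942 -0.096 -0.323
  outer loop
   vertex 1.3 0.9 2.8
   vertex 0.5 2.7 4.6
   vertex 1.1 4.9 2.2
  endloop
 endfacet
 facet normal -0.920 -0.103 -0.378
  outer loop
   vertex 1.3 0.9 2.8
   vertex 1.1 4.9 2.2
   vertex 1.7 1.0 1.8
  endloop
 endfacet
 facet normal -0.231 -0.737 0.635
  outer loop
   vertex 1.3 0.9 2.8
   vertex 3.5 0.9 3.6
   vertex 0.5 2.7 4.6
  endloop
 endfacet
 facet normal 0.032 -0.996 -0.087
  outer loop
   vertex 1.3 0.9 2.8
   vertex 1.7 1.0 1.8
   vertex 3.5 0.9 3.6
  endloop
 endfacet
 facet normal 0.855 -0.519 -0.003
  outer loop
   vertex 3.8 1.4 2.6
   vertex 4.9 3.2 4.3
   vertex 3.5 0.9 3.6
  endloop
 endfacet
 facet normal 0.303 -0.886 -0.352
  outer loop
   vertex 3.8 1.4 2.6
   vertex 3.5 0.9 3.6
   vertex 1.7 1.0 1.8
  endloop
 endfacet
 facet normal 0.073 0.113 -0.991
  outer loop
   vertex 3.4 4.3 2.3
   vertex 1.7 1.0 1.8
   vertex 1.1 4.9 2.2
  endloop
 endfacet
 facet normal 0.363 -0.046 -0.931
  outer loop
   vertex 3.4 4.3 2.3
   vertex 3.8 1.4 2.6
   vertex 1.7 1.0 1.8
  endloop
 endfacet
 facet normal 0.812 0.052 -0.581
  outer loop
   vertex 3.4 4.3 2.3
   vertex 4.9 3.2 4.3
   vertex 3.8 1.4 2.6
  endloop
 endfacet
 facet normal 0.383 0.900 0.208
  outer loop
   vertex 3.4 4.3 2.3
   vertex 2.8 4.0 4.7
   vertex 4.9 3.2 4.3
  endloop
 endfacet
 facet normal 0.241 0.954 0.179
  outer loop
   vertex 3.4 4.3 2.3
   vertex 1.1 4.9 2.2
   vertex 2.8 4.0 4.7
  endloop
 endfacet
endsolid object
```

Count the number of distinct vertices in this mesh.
10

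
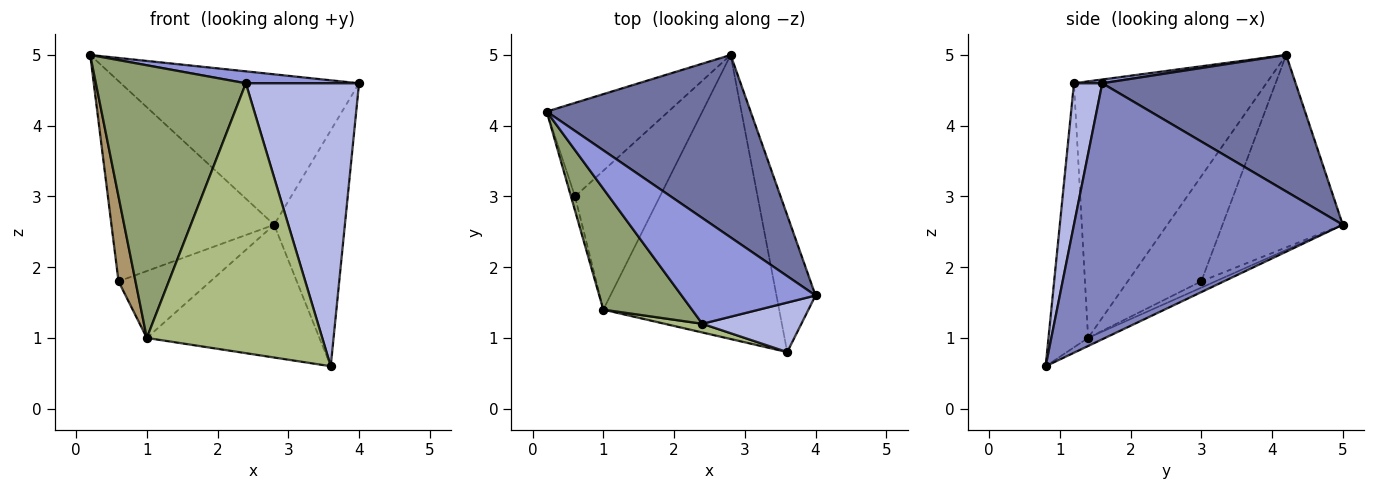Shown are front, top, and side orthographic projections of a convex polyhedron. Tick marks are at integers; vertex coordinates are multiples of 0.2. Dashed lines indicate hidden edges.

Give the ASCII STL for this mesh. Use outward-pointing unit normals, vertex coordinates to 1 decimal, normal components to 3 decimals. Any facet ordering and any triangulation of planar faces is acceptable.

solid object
 facet normal 0.459 0.565 0.686
  outer loop
   vertex 2.8 5.0 2.6
   vertex 0.2 4.2 5.0
   vertex 4.0 1.6 4.6
  endloop
 endfacet
 facet normal 0.957 0.252 -0.146
  outer loop
   vertex 3.6 0.8 0.6
   vertex 2.8 5.0 2.6
   vertex 4.0 1.6 4.6
  endloop
 endfacet
 facet normal 0.028 -0.112 0.993
  outer loop
   vertex 2.4 1.2 4.6
   vertex 4.0 1.6 4.6
   vertex 0.2 4.2 5.0
  endloop
 endfacet
 facet normal 0.239 -0.956 0.167
  outer loop
   vertex 2.4 1.2 4.6
   vertex 3.6 0.8 0.6
   vertex 4.0 1.6 4.6
  endloop
 endfacet
 facet normal -0.761 -0.593 0.263
  outer loop
   vertex 1.0 1.4 1.0
   vertex 2.4 1.2 4.6
   vertex 0.2 4.2 5.0
  endloop
 endfacet
 facet normal -0.220 -0.975 0.031
  outer loop
   vertex 1.0 1.4 1.0
   vertex 3.6 0.8 0.6
   vertex 2.4 1.2 4.6
  endloop
 endfacet
 facet normal -0.042 0.423 -0.905
  outer loop
   vertex 1.0 1.4 1.0
   vertex 2.8 5.0 2.6
   vertex 3.6 0.8 0.6
  endloop
 endfacet
 facet normal -0.556 0.753 -0.352
  outer loop
   vertex 0.6 3.0 1.8
   vertex 0.2 4.2 5.0
   vertex 2.8 5.0 2.6
  endloop
 endfacet
 facet normal -0.974 -0.225 -0.037
  outer loop
   vertex 0.6 3.0 1.8
   vertex 1.0 1.4 1.0
   vertex 0.2 4.2 5.0
  endloop
 endfacet
 facet normal -0.067 0.433 -0.899
  outer loop
   vertex 0.6 3.0 1.8
   vertex 2.8 5.0 2.6
   vertex 1.0 1.4 1.0
  endloop
 endfacet
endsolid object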